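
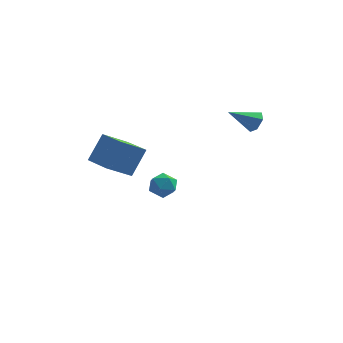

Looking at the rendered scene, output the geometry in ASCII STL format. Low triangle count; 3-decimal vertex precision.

solid 
facet normal 0.831 0.220 -0.511
outer loop
vertex 5.164 3.049 2.622
vertex 4.843 2.704 1.951
vertex 4.723 3.501 2.099
endloop
endfacet
facet normal -0.141 0.687 0.713
outer loop
vertex 5.164 3.049 2.622
vertex 4.723 3.501 2.099
vertex 3.157 2.256 2.989
endloop
endfacet
facet normal 0.830 0.220 -0.512
outer loop
vertex 4.723 3.501 2.099
vertex 4.843 2.704 1.951
vertex 4.401 3.156 1.429
endloop
endfacet
facet normal -0.648 0.758 -0.079
outer loop
vertex 4.723 3.501 2.099
vertex 4.401 3.156 1.429
vertex 3.157 2.256 2.989
endloop
endfacet
facet normal 0.830 0.222 -0.511
outer loop
vertex 4.401 3.156 1.429
vertex 4.843 2.704 1.951
vertex 4.522 2.359 1.28
endloop
endfacet
facet normal -0.781 -0.002 -0.624
outer loop
vertex 4.401 3.156 1.429
vertex 4.522 2.359 1.28
vertex 3.157 2.256 2.989
endloop
endfacet
facet normal 0.831 0.221 -0.511
outer loop
vertex 4.522 2.359 1.28
vertex 4.843 2.704 1.951
vertex 4.963 1.907 1.802
endloop
endfacet
facet normal -0.408 -0.832 -0.376
outer loop
vertex 4.522 2.359 1.28
vertex 4.963 1.907 1.802
vertex 3.157 2.256 2.989
endloop
endfacet
facet normal 0.830 0.221 -0.512
outer loop
vertex 4.963 1.907 1.802
vertex 4.843 2.704 1.951
vertex 5.285 2.252 2.473
endloop
endfacet
facet normal 0.099 -0.904 0.417
outer loop
vertex 4.963 1.907 1.802
vertex 5.285 2.252 2.473
vertex 3.157 2.256 2.989
endloop
endfacet
facet normal 0.830 0.222 -0.511
outer loop
vertex 5.285 2.252 2.473
vertex 4.843 2.704 1.951
vertex 5.164 3.049 2.622
endloop
endfacet
facet normal 0.233 -0.144 0.962
outer loop
vertex 5.285 2.252 2.473
vertex 5.164 3.049 2.622
vertex 3.157 2.256 2.989
endloop
endfacet
facet normal -0.360 0.904 0.229
outer loop
vertex -0.75 2.877 -3.895
vertex -1.64 2.448 -3.602
vertex -0.881 2.577 -2.918
endloop
endfacet
facet normal 0.347 0.882 0.318
outer loop
vertex -0.75 2.877 -3.895
vertex -0.881 2.577 -2.918
vertex 0.013 2.397 -3.396
endloop
endfacet
facet normal 0.642 0.702 -0.307
outer loop
vertex -0.75 2.877 -3.895
vertex 0.013 2.397 -3.396
vertex -0.193 2.157 -4.377
endloop
endfacet
facet normal 0.116 0.613 -0.782
outer loop
vertex -0.75 2.877 -3.895
vertex -0.193 2.157 -4.377
vertex -1.215 2.188 -4.504
endloop
endfacet
facet normal -0.504 0.738 -0.450
outer loop
vertex -0.75 2.877 -3.895
vertex -1.215 2.188 -4.504
vertex -1.64 2.448 -3.602
endloop
endfacet
facet normal 0.495 0.367 0.788
outer loop
vertex 0.013 2.397 -3.396
vertex -0.881 2.577 -2.918
vertex -0.405 1.672 -2.796
endloop
endfacet
facet normal -0.650 0.402 0.645
outer loop
vertex -0.881 2.577 -2.918
vertex -1.64 2.448 -3.602
vertex -1.427 1.703 -2.923
endloop
endfacet
facet normal -0.881 0.133 -0.454
outer loop
vertex -1.64 2.448 -3.602
vertex -1.215 2.188 -4.504
vertex -1.633 1.463 -3.904
endloop
endfacet
facet normal 0.121 -0.070 -0.990
outer loop
vertex -1.215 2.188 -4.504
vertex -0.193 2.157 -4.377
vertex -0.739 1.283 -4.382
endloop
endfacet
facet normal 0.972 0.075 -0.222
outer loop
vertex -0.193 2.157 -4.377
vertex 0.013 2.397 -3.396
vertex 0.02 1.412 -3.698
endloop
endfacet
facet normal -0.116 -0.613 0.782
outer loop
vertex -0.87 0.983 -3.405
vertex -0.405 1.672 -2.796
vertex -1.427 1.703 -2.923
endloop
endfacet
facet normal -0.642 -0.702 0.307
outer loop
vertex -0.87 0.983 -3.405
vertex -1.427 1.703 -2.923
vertex -1.633 1.463 -3.904
endloop
endfacet
facet normal -0.347 -0.882 -0.318
outer loop
vertex -0.87 0.983 -3.405
vertex -1.633 1.463 -3.904
vertex -0.739 1.283 -4.382
endloop
endfacet
facet normal 0.360 -0.904 -0.229
outer loop
vertex -0.87 0.983 -3.405
vertex -0.739 1.283 -4.382
vertex 0.02 1.412 -3.698
endloop
endfacet
facet normal 0.504 -0.738 0.450
outer loop
vertex -0.87 0.983 -3.405
vertex 0.02 1.412 -3.698
vertex -0.405 1.672 -2.796
endloop
endfacet
facet normal -0.121 0.070 0.990
outer loop
vertex -1.427 1.703 -2.923
vertex -0.405 1.672 -2.796
vertex -0.881 2.577 -2.918
endloop
endfacet
facet normal -0.972 -0.075 0.222
outer loop
vertex -1.633 1.463 -3.904
vertex -1.427 1.703 -2.923
vertex -1.64 2.448 -3.602
endloop
endfacet
facet normal -0.495 -0.367 -0.788
outer loop
vertex -0.739 1.283 -4.382
vertex -1.633 1.463 -3.904
vertex -1.215 2.188 -4.504
endloop
endfacet
facet normal 0.650 -0.402 -0.645
outer loop
vertex 0.02 1.412 -3.698
vertex -0.739 1.283 -4.382
vertex -0.193 2.157 -4.377
endloop
endfacet
facet normal 0.881 -0.133 0.454
outer loop
vertex -0.405 1.672 -2.796
vertex 0.02 1.412 -3.698
vertex 0.013 2.397 -3.396
endloop
endfacet
facet normal -0.644 0.749 -0.154
outer loop
vertex -4.89 -1.8 0.684
vertex -4.137 -0.803 2.384
vertex -3.509 -0.853 -0.482
endloop
endfacet
facet normal -0.357 -0.472 -0.806
outer loop
vertex -2.183 -2.397 -0.164
vertex -4.89 -1.8 0.684
vertex -3.509 -0.853 -0.482
endloop
endfacet
facet normal -0.644 0.750 -0.154
outer loop
vertex -3.509 -0.853 -0.482
vertex -4.137 -0.803 2.384
vertex -2.756 0.143 1.218
endloop
endfacet
facet normal 0.677 0.464 -0.572
outer loop
vertex -2.756 0.143 1.218
vertex -2.183 -2.397 -0.164
vertex -3.509 -0.853 -0.482
endloop
endfacet
facet normal -0.677 -0.464 0.572
outer loop
vertex -4.89 -1.8 0.684
vertex -2.811 -2.347 2.702
vertex -4.137 -0.803 2.384
endloop
endfacet
facet normal -0.357 -0.473 -0.806
outer loop
vertex -3.564 -3.343 1.002
vertex -4.89 -1.8 0.684
vertex -2.183 -2.397 -0.164
endloop
endfacet
facet normal -0.677 -0.464 0.572
outer loop
vertex -3.564 -3.343 1.002
vertex -2.811 -2.347 2.702
vertex -4.89 -1.8 0.684
endloop
endfacet
facet normal 0.357 0.472 0.806
outer loop
vertex -4.137 -0.803 2.384
vertex -2.811 -2.347 2.702
vertex -2.756 0.143 1.218
endloop
endfacet
facet normal 0.677 0.464 -0.572
outer loop
vertex -1.43 -1.4 1.536
vertex -2.183 -2.397 -0.164
vertex -2.756 0.143 1.218
endloop
endfacet
facet normal 0.357 0.472 0.806
outer loop
vertex -2.756 0.143 1.218
vertex -2.811 -2.347 2.702
vertex -1.43 -1.4 1.536
endloop
endfacet
facet normal 0.644 -0.749 0.154
outer loop
vertex -1.43 -1.4 1.536
vertex -3.564 -3.343 1.002
vertex -2.183 -2.397 -0.164
endloop
endfacet
facet normal 0.644 -0.749 0.154
outer loop
vertex -2.811 -2.347 2.702
vertex -3.564 -3.343 1.002
vertex -1.43 -1.4 1.536
endloop
endfacet

endsolid


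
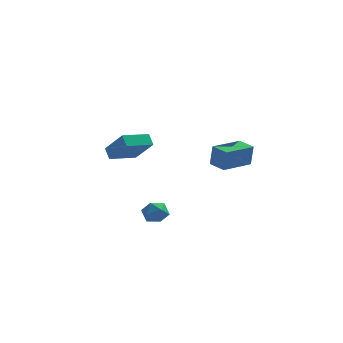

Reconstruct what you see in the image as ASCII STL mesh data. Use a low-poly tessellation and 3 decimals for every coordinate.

solid 
facet normal -0.039 0.462 0.886
outer loop
vertex -2.117 -0.787 -1.877
vertex -2.118 -1.477 -1.517
vertex -1.444 -1.121 -1.673
endloop
endfacet
facet normal 0.304 0.862 0.406
outer loop
vertex -2.117 -0.787 -1.877
vertex -1.444 -1.121 -1.673
vertex -1.511 -0.771 -2.365
endloop
endfacet
facet normal -0.139 0.980 -0.141
outer loop
vertex -2.117 -0.787 -1.877
vertex -1.511 -0.771 -2.365
vertex -2.227 -0.912 -2.637
endloop
endfacet
facet normal -0.757 0.654 0.002
outer loop
vertex -2.117 -0.787 -1.877
vertex -2.227 -0.912 -2.637
vertex -2.602 -1.348 -2.113
endloop
endfacet
facet normal -0.695 0.333 0.637
outer loop
vertex -2.117 -0.787 -1.877
vertex -2.602 -1.348 -2.113
vertex -2.118 -1.477 -1.517
endloop
endfacet
facet normal 0.860 0.485 0.162
outer loop
vertex -1.511 -0.771 -2.365
vertex -1.444 -1.121 -1.673
vertex -1.138 -1.452 -2.307
endloop
endfacet
facet normal 0.303 -0.162 0.939
outer loop
vertex -1.444 -1.121 -1.673
vertex -2.118 -1.477 -1.517
vertex -1.513 -1.888 -1.783
endloop
endfacet
facet normal -0.759 -0.370 0.536
outer loop
vertex -2.118 -1.477 -1.517
vertex -2.602 -1.348 -2.113
vertex -2.229 -2.029 -2.055
endloop
endfacet
facet normal -0.858 0.148 -0.491
outer loop
vertex -2.602 -1.348 -2.113
vertex -2.227 -0.912 -2.637
vertex -2.296 -1.679 -2.747
endloop
endfacet
facet normal 0.141 0.676 -0.723
outer loop
vertex -2.227 -0.912 -2.637
vertex -1.511 -0.771 -2.365
vertex -1.622 -1.323 -2.903
endloop
endfacet
facet normal 0.757 -0.654 -0.002
outer loop
vertex -1.623 -2.013 -2.543
vertex -1.138 -1.452 -2.307
vertex -1.513 -1.888 -1.783
endloop
endfacet
facet normal 0.139 -0.980 0.141
outer loop
vertex -1.623 -2.013 -2.543
vertex -1.513 -1.888 -1.783
vertex -2.229 -2.029 -2.055
endloop
endfacet
facet normal -0.304 -0.862 -0.406
outer loop
vertex -1.623 -2.013 -2.543
vertex -2.229 -2.029 -2.055
vertex -2.296 -1.679 -2.747
endloop
endfacet
facet normal 0.039 -0.462 -0.886
outer loop
vertex -1.623 -2.013 -2.543
vertex -2.296 -1.679 -2.747
vertex -1.622 -1.323 -2.903
endloop
endfacet
facet normal 0.695 -0.333 -0.637
outer loop
vertex -1.623 -2.013 -2.543
vertex -1.622 -1.323 -2.903
vertex -1.138 -1.452 -2.307
endloop
endfacet
facet normal 0.858 -0.148 0.491
outer loop
vertex -1.513 -1.888 -1.783
vertex -1.138 -1.452 -2.307
vertex -1.444 -1.121 -1.673
endloop
endfacet
facet normal -0.141 -0.676 0.723
outer loop
vertex -2.229 -2.029 -2.055
vertex -1.513 -1.888 -1.783
vertex -2.118 -1.477 -1.517
endloop
endfacet
facet normal -0.860 -0.485 -0.162
outer loop
vertex -2.296 -1.679 -2.747
vertex -2.229 -2.029 -2.055
vertex -2.602 -1.348 -2.113
endloop
endfacet
facet normal -0.303 0.162 -0.939
outer loop
vertex -1.622 -1.323 -2.903
vertex -2.296 -1.679 -2.747
vertex -2.227 -0.912 -2.637
endloop
endfacet
facet normal 0.759 0.370 -0.536
outer loop
vertex -1.138 -1.452 -2.307
vertex -1.622 -1.323 -2.903
vertex -1.511 -0.771 -2.365
endloop
endfacet
facet normal -0.711 0.697 0.089
outer loop
vertex 1.128 -2.929 3.214
vertex 2.394 -1.625 3.109
vertex 1.001 -2.903 2.001
endloop
endfacet
facet normal -0.696 -0.716 0.058
outer loop
vertex 1.726 -3.615 1.911
vertex 1.128 -2.929 3.214
vertex 1.001 -2.903 2.001
endloop
endfacet
facet normal -0.711 0.698 0.089
outer loop
vertex 1.001 -2.903 2.001
vertex 2.394 -1.625 3.109
vertex 2.267 -1.6 1.896
endloop
endfacet
facet normal -0.103 0.020 -0.994
outer loop
vertex 2.267 -1.6 1.896
vertex 1.726 -3.615 1.911
vertex 1.001 -2.903 2.001
endloop
endfacet
facet normal 0.103 -0.020 0.994
outer loop
vertex 1.128 -2.929 3.214
vertex 3.119 -2.337 3.019
vertex 2.394 -1.625 3.109
endloop
endfacet
facet normal -0.695 -0.716 0.058
outer loop
vertex 1.853 -3.64 3.124
vertex 1.128 -2.929 3.214
vertex 1.726 -3.615 1.911
endloop
endfacet
facet normal 0.103 -0.020 0.994
outer loop
vertex 1.853 -3.64 3.124
vertex 3.119 -2.337 3.019
vertex 1.128 -2.929 3.214
endloop
endfacet
facet normal 0.696 0.716 -0.058
outer loop
vertex 2.394 -1.625 3.109
vertex 3.119 -2.337 3.019
vertex 2.267 -1.6 1.896
endloop
endfacet
facet normal -0.103 0.020 -0.994
outer loop
vertex 2.992 -2.311 1.806
vertex 1.726 -3.615 1.911
vertex 2.267 -1.6 1.896
endloop
endfacet
facet normal 0.695 0.716 -0.057
outer loop
vertex 2.267 -1.6 1.896
vertex 3.119 -2.337 3.019
vertex 2.992 -2.311 1.806
endloop
endfacet
facet normal 0.711 -0.697 -0.089
outer loop
vertex 2.992 -2.311 1.806
vertex 1.853 -3.64 3.124
vertex 1.726 -3.615 1.911
endloop
endfacet
facet normal 0.711 -0.698 -0.089
outer loop
vertex 3.119 -2.337 3.019
vertex 1.853 -3.64 3.124
vertex 2.992 -2.311 1.806
endloop
endfacet
facet normal -0.768 -0.618 0.171
outer loop
vertex -4.062 3.071 1.359
vertex -5.112 3.992 -0.031
vertex -3.774 2.559 0.802
endloop
endfacet
facet normal 0.533 -0.468 0.705
outer loop
vertex -2.468 3.608 0.511
vertex -4.062 3.071 1.359
vertex -3.774 2.559 0.802
endloop
endfacet
facet normal -0.768 -0.617 0.171
outer loop
vertex -3.774 2.559 0.802
vertex -5.112 3.992 -0.031
vertex -4.824 3.479 -0.588
endloop
endfacet
facet normal 0.355 -0.633 -0.688
outer loop
vertex -4.824 3.479 -0.588
vertex -2.468 3.608 0.511
vertex -3.774 2.559 0.802
endloop
endfacet
facet normal -0.355 0.633 0.688
outer loop
vertex -4.062 3.071 1.359
vertex -3.806 5.041 -0.322
vertex -5.112 3.992 -0.031
endloop
endfacet
facet normal 0.533 -0.467 0.706
outer loop
vertex -2.756 4.121 1.068
vertex -4.062 3.071 1.359
vertex -2.468 3.608 0.511
endloop
endfacet
facet normal -0.356 0.633 0.688
outer loop
vertex -2.756 4.121 1.068
vertex -3.806 5.041 -0.322
vertex -4.062 3.071 1.359
endloop
endfacet
facet normal -0.533 0.467 -0.706
outer loop
vertex -5.112 3.992 -0.031
vertex -3.806 5.041 -0.322
vertex -4.824 3.479 -0.588
endloop
endfacet
facet normal 0.356 -0.633 -0.688
outer loop
vertex -3.518 4.529 -0.879
vertex -2.468 3.608 0.511
vertex -4.824 3.479 -0.588
endloop
endfacet
facet normal -0.533 0.467 -0.705
outer loop
vertex -4.824 3.479 -0.588
vertex -3.806 5.041 -0.322
vertex -3.518 4.529 -0.879
endloop
endfacet
facet normal 0.768 0.617 -0.171
outer loop
vertex -3.518 4.529 -0.879
vertex -2.756 4.121 1.068
vertex -2.468 3.608 0.511
endloop
endfacet
facet normal 0.768 0.618 -0.171
outer loop
vertex -3.806 5.041 -0.322
vertex -2.756 4.121 1.068
vertex -3.518 4.529 -0.879
endloop
endfacet

endsolid


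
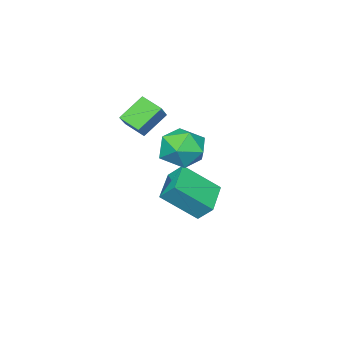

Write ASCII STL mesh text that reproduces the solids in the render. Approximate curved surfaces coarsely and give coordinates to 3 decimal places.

solid 
facet normal -0.723 0.222 0.655
outer loop
vertex -3.588 -0.801 1.776
vertex -2.577 -0.193 2.686
vertex -3.724 0.111 1.317
endloop
endfacet
facet normal -0.678 -0.409 -0.611
outer loop
vertex -2.683 -0.207 0.374
vertex -3.588 -0.801 1.776
vertex -3.724 0.111 1.317
endloop
endfacet
facet normal -0.723 0.221 0.655
outer loop
vertex -3.724 0.111 1.317
vertex -2.577 -0.193 2.686
vertex -2.713 0.72 2.227
endloop
endfacet
facet normal -0.133 0.886 -0.445
outer loop
vertex -2.713 0.72 2.227
vertex -2.683 -0.207 0.374
vertex -3.724 0.111 1.317
endloop
endfacet
facet normal 0.132 -0.886 0.445
outer loop
vertex -3.588 -0.801 1.776
vertex -1.536 -0.511 1.743
vertex -2.577 -0.193 2.686
endloop
endfacet
facet normal -0.678 -0.408 -0.611
outer loop
vertex -2.547 -1.12 0.833
vertex -3.588 -0.801 1.776
vertex -2.683 -0.207 0.374
endloop
endfacet
facet normal 0.132 -0.885 0.446
outer loop
vertex -2.547 -1.12 0.833
vertex -1.536 -0.511 1.743
vertex -3.588 -0.801 1.776
endloop
endfacet
facet normal 0.678 0.408 0.611
outer loop
vertex -2.577 -0.193 2.686
vertex -1.536 -0.511 1.743
vertex -2.713 0.72 2.227
endloop
endfacet
facet normal -0.132 0.886 -0.445
outer loop
vertex -1.672 0.401 1.284
vertex -2.683 -0.207 0.374
vertex -2.713 0.72 2.227
endloop
endfacet
facet normal 0.678 0.409 0.611
outer loop
vertex -2.713 0.72 2.227
vertex -1.536 -0.511 1.743
vertex -1.672 0.401 1.284
endloop
endfacet
facet normal 0.723 -0.222 -0.655
outer loop
vertex -1.672 0.401 1.284
vertex -2.547 -1.12 0.833
vertex -2.683 -0.207 0.374
endloop
endfacet
facet normal 0.723 -0.222 -0.655
outer loop
vertex -1.536 -0.511 1.743
vertex -2.547 -1.12 0.833
vertex -1.672 0.401 1.284
endloop
endfacet
facet normal -0.376 0.732 0.568
outer loop
vertex -0.75 4.575 1.727
vertex -1.586 3.94 1.992
vertex -0.687 3.933 2.596
endloop
endfacet
facet normal 0.337 0.769 0.544
outer loop
vertex -0.75 4.575 1.727
vertex -0.687 3.933 2.596
vertex 0.163 4.03 1.932
endloop
endfacet
facet normal 0.530 0.836 -0.140
outer loop
vertex -0.75 4.575 1.727
vertex 0.163 4.03 1.932
vertex -0.211 4.098 0.918
endloop
endfacet
facet normal -0.062 0.841 -0.537
outer loop
vertex -0.75 4.575 1.727
vertex -0.211 4.098 0.918
vertex -1.292 4.042 0.955
endloop
endfacet
facet normal -0.622 0.777 -0.100
outer loop
vertex -0.75 4.575 1.727
vertex -1.292 4.042 0.955
vertex -1.586 3.94 1.992
endloop
endfacet
facet normal 0.598 0.152 0.787
outer loop
vertex 0.163 4.03 1.932
vertex -0.687 3.933 2.596
vertex -0.108 3.058 2.325
endloop
endfacet
facet normal -0.555 0.091 0.827
outer loop
vertex -0.687 3.933 2.596
vertex -1.586 3.94 1.992
vertex -1.189 3.002 2.362
endloop
endfacet
facet normal -0.953 0.163 -0.254
outer loop
vertex -1.586 3.94 1.992
vertex -1.292 4.042 0.955
vertex -1.563 3.07 1.348
endloop
endfacet
facet normal -0.047 0.267 -0.963
outer loop
vertex -1.292 4.042 0.955
vertex -0.211 4.098 0.918
vertex -0.713 3.167 0.684
endloop
endfacet
facet normal 0.911 0.260 -0.319
outer loop
vertex -0.211 4.098 0.918
vertex 0.163 4.03 1.932
vertex 0.186 3.16 1.288
endloop
endfacet
facet normal 0.062 -0.841 0.537
outer loop
vertex -0.65 2.525 1.553
vertex -0.108 3.058 2.325
vertex -1.189 3.002 2.362
endloop
endfacet
facet normal -0.530 -0.836 0.140
outer loop
vertex -0.65 2.525 1.553
vertex -1.189 3.002 2.362
vertex -1.563 3.07 1.348
endloop
endfacet
facet normal -0.337 -0.769 -0.544
outer loop
vertex -0.65 2.525 1.553
vertex -1.563 3.07 1.348
vertex -0.713 3.167 0.684
endloop
endfacet
facet normal 0.376 -0.732 -0.568
outer loop
vertex -0.65 2.525 1.553
vertex -0.713 3.167 0.684
vertex 0.186 3.16 1.288
endloop
endfacet
facet normal 0.622 -0.777 0.100
outer loop
vertex -0.65 2.525 1.553
vertex 0.186 3.16 1.288
vertex -0.108 3.058 2.325
endloop
endfacet
facet normal 0.047 -0.267 0.963
outer loop
vertex -1.189 3.002 2.362
vertex -0.108 3.058 2.325
vertex -0.687 3.933 2.596
endloop
endfacet
facet normal -0.911 -0.260 0.319
outer loop
vertex -1.563 3.07 1.348
vertex -1.189 3.002 2.362
vertex -1.586 3.94 1.992
endloop
endfacet
facet normal -0.598 -0.152 -0.787
outer loop
vertex -0.713 3.167 0.684
vertex -1.563 3.07 1.348
vertex -1.292 4.042 0.955
endloop
endfacet
facet normal 0.555 -0.091 -0.827
outer loop
vertex 0.186 3.16 1.288
vertex -0.713 3.167 0.684
vertex -0.211 4.098 0.918
endloop
endfacet
facet normal 0.953 -0.163 0.254
outer loop
vertex -0.108 3.058 2.325
vertex 0.186 3.16 1.288
vertex 0.163 4.03 1.932
endloop
endfacet
facet normal -0.521 0.566 -0.639
outer loop
vertex -5.071 1.904 -2.854
vertex -3.655 2.675 -3.325
vertex -4.933 1.205 -3.585
endloop
endfacet
facet normal -0.843 -0.459 0.280
outer loop
vertex -3.865 0.045 -2.275
vertex -5.071 1.904 -2.854
vertex -4.933 1.205 -3.585
endloop
endfacet
facet normal -0.521 0.566 -0.639
outer loop
vertex -4.933 1.205 -3.585
vertex -3.655 2.675 -3.325
vertex -3.517 1.977 -4.056
endloop
endfacet
facet normal 0.135 -0.685 -0.716
outer loop
vertex -3.517 1.977 -4.056
vertex -3.865 0.045 -2.275
vertex -4.933 1.205 -3.585
endloop
endfacet
facet normal -0.135 0.685 0.716
outer loop
vertex -5.071 1.904 -2.854
vertex -2.587 1.515 -2.015
vertex -3.655 2.675 -3.325
endloop
endfacet
facet normal -0.843 -0.460 0.280
outer loop
vertex -4.003 0.743 -1.544
vertex -5.071 1.904 -2.854
vertex -3.865 0.045 -2.275
endloop
endfacet
facet normal -0.135 0.684 0.717
outer loop
vertex -4.003 0.743 -1.544
vertex -2.587 1.515 -2.015
vertex -5.071 1.904 -2.854
endloop
endfacet
facet normal 0.843 0.460 -0.280
outer loop
vertex -3.655 2.675 -3.325
vertex -2.587 1.515 -2.015
vertex -3.517 1.977 -4.056
endloop
endfacet
facet normal 0.134 -0.685 -0.716
outer loop
vertex -2.449 0.816 -2.746
vertex -3.865 0.045 -2.275
vertex -3.517 1.977 -4.056
endloop
endfacet
facet normal 0.843 0.459 -0.280
outer loop
vertex -3.517 1.977 -4.056
vertex -2.587 1.515 -2.015
vertex -2.449 0.816 -2.746
endloop
endfacet
facet normal 0.521 -0.566 0.639
outer loop
vertex -2.449 0.816 -2.746
vertex -4.003 0.743 -1.544
vertex -3.865 0.045 -2.275
endloop
endfacet
facet normal 0.521 -0.566 0.639
outer loop
vertex -2.587 1.515 -2.015
vertex -4.003 0.743 -1.544
vertex -2.449 0.816 -2.746
endloop
endfacet

endsolid


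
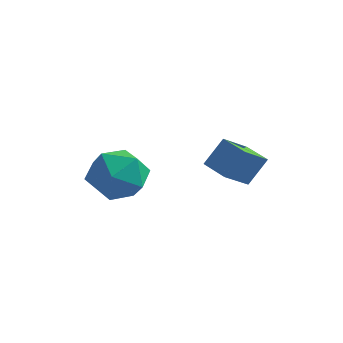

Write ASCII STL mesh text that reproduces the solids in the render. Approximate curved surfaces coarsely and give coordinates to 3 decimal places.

solid 
facet normal 0.076 0.991 0.111
outer loop
vertex -3.322 0.979 0.18
vertex -3.148 0.833 1.368
vertex -2.202 0.845 0.615
endloop
endfacet
facet normal 0.302 0.789 -0.535
outer loop
vertex -3.322 0.979 0.18
vertex -2.202 0.845 0.615
vertex -2.527 0.279 -0.403
endloop
endfacet
facet normal -0.235 0.450 -0.861
outer loop
vertex -3.322 0.979 0.18
vertex -2.527 0.279 -0.403
vertex -3.674 -0.083 -0.279
endloop
endfacet
facet normal -0.793 0.443 -0.417
outer loop
vertex -3.322 0.979 0.18
vertex -3.674 -0.083 -0.279
vertex -4.058 0.26 0.815
endloop
endfacet
facet normal -0.601 0.778 0.184
outer loop
vertex -3.322 0.979 0.18
vertex -4.058 0.26 0.815
vertex -3.148 0.833 1.368
endloop
endfacet
facet normal 0.835 0.322 -0.446
outer loop
vertex -2.527 0.279 -0.403
vertex -2.202 0.845 0.615
vertex -1.862 -0.3 0.425
endloop
endfacet
facet normal 0.469 0.649 0.599
outer loop
vertex -2.202 0.845 0.615
vertex -3.148 0.833 1.368
vertex -2.246 0.043 1.519
endloop
endfacet
facet normal -0.627 0.305 0.717
outer loop
vertex -3.148 0.833 1.368
vertex -4.058 0.26 0.815
vertex -3.393 -0.319 1.643
endloop
endfacet
facet normal -0.938 -0.236 -0.255
outer loop
vertex -4.058 0.26 0.815
vertex -3.674 -0.083 -0.279
vertex -3.718 -0.885 0.625
endloop
endfacet
facet normal -0.034 -0.225 -0.974
outer loop
vertex -3.674 -0.083 -0.279
vertex -2.527 0.279 -0.403
vertex -2.772 -0.873 -0.128
endloop
endfacet
facet normal 0.793 -0.443 0.417
outer loop
vertex -2.598 -1.019 1.06
vertex -1.862 -0.3 0.425
vertex -2.246 0.043 1.519
endloop
endfacet
facet normal 0.235 -0.450 0.861
outer loop
vertex -2.598 -1.019 1.06
vertex -2.246 0.043 1.519
vertex -3.393 -0.319 1.643
endloop
endfacet
facet normal -0.302 -0.789 0.535
outer loop
vertex -2.598 -1.019 1.06
vertex -3.393 -0.319 1.643
vertex -3.718 -0.885 0.625
endloop
endfacet
facet normal -0.076 -0.991 -0.111
outer loop
vertex -2.598 -1.019 1.06
vertex -3.718 -0.885 0.625
vertex -2.772 -0.873 -0.128
endloop
endfacet
facet normal 0.601 -0.778 -0.184
outer loop
vertex -2.598 -1.019 1.06
vertex -2.772 -0.873 -0.128
vertex -1.862 -0.3 0.425
endloop
endfacet
facet normal 0.938 0.236 0.255
outer loop
vertex -2.246 0.043 1.519
vertex -1.862 -0.3 0.425
vertex -2.202 0.845 0.615
endloop
endfacet
facet normal 0.034 0.225 0.974
outer loop
vertex -3.393 -0.319 1.643
vertex -2.246 0.043 1.519
vertex -3.148 0.833 1.368
endloop
endfacet
facet normal -0.835 -0.322 0.446
outer loop
vertex -3.718 -0.885 0.625
vertex -3.393 -0.319 1.643
vertex -4.058 0.26 0.815
endloop
endfacet
facet normal -0.469 -0.649 -0.599
outer loop
vertex -2.772 -0.873 -0.128
vertex -3.718 -0.885 0.625
vertex -3.674 -0.083 -0.279
endloop
endfacet
facet normal 0.627 -0.305 -0.717
outer loop
vertex -1.862 -0.3 0.425
vertex -2.772 -0.873 -0.128
vertex -2.527 0.279 -0.403
endloop
endfacet
facet normal -0.893 0.430 0.129
outer loop
vertex -0.86 3.587 1.232
vertex -0.465 4.633 0.476
vertex -1.3 2.99 0.176
endloop
endfacet
facet normal -0.292 -0.775 0.560
outer loop
vertex -0.255 2.487 0.024
vertex -0.86 3.587 1.232
vertex -1.3 2.99 0.176
endloop
endfacet
facet normal -0.893 0.430 0.130
outer loop
vertex -1.3 2.99 0.176
vertex -0.465 4.633 0.476
vertex -0.906 4.037 -0.58
endloop
endfacet
facet normal -0.342 -0.462 -0.818
outer loop
vertex -0.906 4.037 -0.58
vertex -0.255 2.487 0.024
vertex -1.3 2.99 0.176
endloop
endfacet
facet normal 0.342 0.462 0.818
outer loop
vertex -0.86 3.587 1.232
vertex 0.58 4.13 0.324
vertex -0.465 4.633 0.476
endloop
endfacet
facet normal -0.292 -0.775 0.560
outer loop
vertex 0.186 3.083 1.08
vertex -0.86 3.587 1.232
vertex -0.255 2.487 0.024
endloop
endfacet
facet normal 0.342 0.462 0.818
outer loop
vertex 0.186 3.083 1.08
vertex 0.58 4.13 0.324
vertex -0.86 3.587 1.232
endloop
endfacet
facet normal 0.292 0.776 -0.560
outer loop
vertex -0.465 4.633 0.476
vertex 0.58 4.13 0.324
vertex -0.906 4.037 -0.58
endloop
endfacet
facet normal -0.342 -0.462 -0.818
outer loop
vertex 0.14 3.533 -0.732
vertex -0.255 2.487 0.024
vertex -0.906 4.037 -0.58
endloop
endfacet
facet normal 0.292 0.775 -0.560
outer loop
vertex -0.906 4.037 -0.58
vertex 0.58 4.13 0.324
vertex 0.14 3.533 -0.732
endloop
endfacet
facet normal 0.893 -0.431 -0.130
outer loop
vertex 0.14 3.533 -0.732
vertex 0.186 3.083 1.08
vertex -0.255 2.487 0.024
endloop
endfacet
facet normal 0.894 -0.430 -0.129
outer loop
vertex 0.58 4.13 0.324
vertex 0.186 3.083 1.08
vertex 0.14 3.533 -0.732
endloop
endfacet

endsolid


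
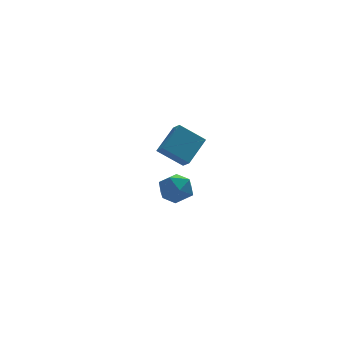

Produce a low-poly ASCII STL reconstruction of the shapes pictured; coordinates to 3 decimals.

solid 
facet normal -0.735 0.321 0.597
outer loop
vertex -1.622 -3.53 3.968
vertex -0.298 -2.431 5.007
vertex -1.76 -2.865 3.44
endloop
endfacet
facet normal -0.659 -0.547 -0.517
outer loop
vertex -0.422 -3.449 2.353
vertex -1.622 -3.53 3.968
vertex -1.76 -2.865 3.44
endloop
endfacet
facet normal -0.735 0.321 0.597
outer loop
vertex -1.76 -2.865 3.44
vertex -0.298 -2.431 5.007
vertex -0.436 -1.766 4.479
endloop
endfacet
facet normal -0.161 0.773 -0.613
outer loop
vertex -0.436 -1.766 4.479
vertex -0.422 -3.449 2.353
vertex -1.76 -2.865 3.44
endloop
endfacet
facet normal 0.161 -0.773 0.613
outer loop
vertex -1.622 -3.53 3.968
vertex 1.04 -3.015 3.92
vertex -0.298 -2.431 5.007
endloop
endfacet
facet normal -0.659 -0.547 -0.517
outer loop
vertex -0.284 -4.114 2.881
vertex -1.622 -3.53 3.968
vertex -0.422 -3.449 2.353
endloop
endfacet
facet normal 0.161 -0.773 0.613
outer loop
vertex -0.284 -4.114 2.881
vertex 1.04 -3.015 3.92
vertex -1.622 -3.53 3.968
endloop
endfacet
facet normal 0.659 0.547 0.517
outer loop
vertex -0.298 -2.431 5.007
vertex 1.04 -3.015 3.92
vertex -0.436 -1.766 4.479
endloop
endfacet
facet normal -0.161 0.773 -0.613
outer loop
vertex 0.902 -2.35 3.392
vertex -0.422 -3.449 2.353
vertex -0.436 -1.766 4.479
endloop
endfacet
facet normal 0.659 0.547 0.517
outer loop
vertex -0.436 -1.766 4.479
vertex 1.04 -3.015 3.92
vertex 0.902 -2.35 3.392
endloop
endfacet
facet normal 0.735 -0.321 -0.597
outer loop
vertex 0.902 -2.35 3.392
vertex -0.284 -4.114 2.881
vertex -0.422 -3.449 2.353
endloop
endfacet
facet normal 0.735 -0.321 -0.597
outer loop
vertex 1.04 -3.015 3.92
vertex -0.284 -4.114 2.881
vertex 0.902 -2.35 3.392
endloop
endfacet
facet normal -0.843 0.105 0.527
outer loop
vertex 0.506 3.923 -3.19
vertex 0.248 2.755 -3.37
vertex 0.894 3.089 -2.404
endloop
endfacet
facet normal -0.340 0.556 0.758
outer loop
vertex 0.506 3.923 -3.19
vertex 0.894 3.089 -2.404
vertex 1.626 3.992 -2.738
endloop
endfacet
facet normal -0.144 0.967 0.210
outer loop
vertex 0.506 3.923 -3.19
vertex 1.626 3.992 -2.738
vertex 1.432 4.217 -3.91
endloop
endfacet
facet normal -0.526 0.770 -0.362
outer loop
vertex 0.506 3.923 -3.19
vertex 1.432 4.217 -3.91
vertex 0.581 3.452 -4.301
endloop
endfacet
facet normal -0.957 0.237 -0.165
outer loop
vertex 0.506 3.923 -3.19
vertex 0.581 3.452 -4.301
vertex 0.248 2.755 -3.37
endloop
endfacet
facet normal 0.226 0.172 0.959
outer loop
vertex 1.626 3.992 -2.738
vertex 0.894 3.089 -2.404
vertex 2.059 2.868 -2.639
endloop
endfacet
facet normal -0.587 -0.559 0.586
outer loop
vertex 0.894 3.089 -2.404
vertex 0.248 2.755 -3.37
vertex 1.208 2.103 -3.03
endloop
endfacet
facet normal -0.772 -0.344 -0.534
outer loop
vertex 0.248 2.755 -3.37
vertex 0.581 3.452 -4.301
vertex 1.014 2.328 -4.202
endloop
endfacet
facet normal -0.074 0.518 -0.852
outer loop
vertex 0.581 3.452 -4.301
vertex 1.432 4.217 -3.91
vertex 1.746 3.231 -4.536
endloop
endfacet
facet normal 0.543 0.837 0.071
outer loop
vertex 1.432 4.217 -3.91
vertex 1.626 3.992 -2.738
vertex 2.392 3.565 -3.57
endloop
endfacet
facet normal 0.526 -0.770 0.362
outer loop
vertex 2.134 2.397 -3.75
vertex 2.059 2.868 -2.639
vertex 1.208 2.103 -3.03
endloop
endfacet
facet normal 0.144 -0.967 -0.210
outer loop
vertex 2.134 2.397 -3.75
vertex 1.208 2.103 -3.03
vertex 1.014 2.328 -4.202
endloop
endfacet
facet normal 0.340 -0.556 -0.758
outer loop
vertex 2.134 2.397 -3.75
vertex 1.014 2.328 -4.202
vertex 1.746 3.231 -4.536
endloop
endfacet
facet normal 0.843 -0.105 -0.527
outer loop
vertex 2.134 2.397 -3.75
vertex 1.746 3.231 -4.536
vertex 2.392 3.565 -3.57
endloop
endfacet
facet normal 0.957 -0.237 0.165
outer loop
vertex 2.134 2.397 -3.75
vertex 2.392 3.565 -3.57
vertex 2.059 2.868 -2.639
endloop
endfacet
facet normal 0.074 -0.518 0.852
outer loop
vertex 1.208 2.103 -3.03
vertex 2.059 2.868 -2.639
vertex 0.894 3.089 -2.404
endloop
endfacet
facet normal -0.543 -0.837 -0.071
outer loop
vertex 1.014 2.328 -4.202
vertex 1.208 2.103 -3.03
vertex 0.248 2.755 -3.37
endloop
endfacet
facet normal -0.226 -0.172 -0.959
outer loop
vertex 1.746 3.231 -4.536
vertex 1.014 2.328 -4.202
vertex 0.581 3.452 -4.301
endloop
endfacet
facet normal 0.587 0.559 -0.586
outer loop
vertex 2.392 3.565 -3.57
vertex 1.746 3.231 -4.536
vertex 1.432 4.217 -3.91
endloop
endfacet
facet normal 0.772 0.344 0.534
outer loop
vertex 2.059 2.868 -2.639
vertex 2.392 3.565 -3.57
vertex 1.626 3.992 -2.738
endloop
endfacet

endsolid


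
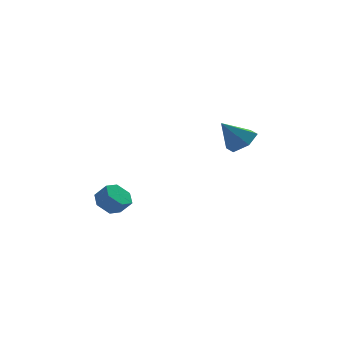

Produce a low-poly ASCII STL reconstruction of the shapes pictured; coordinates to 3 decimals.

solid 
facet normal 0.633 0.009 -0.774
outer loop
vertex 4.718 -1.913 2.383
vertex 4.048 -2.551 1.828
vertex 3.95 -1.478 1.761
endloop
endfacet
facet normal -0.006 0.816 0.578
outer loop
vertex 4.718 -1.913 2.383
vertex 3.95 -1.478 1.761
vertex 2.852 -2.569 3.292
endloop
endfacet
facet normal 0.632 0.009 -0.775
outer loop
vertex 3.95 -1.478 1.761
vertex 4.048 -2.551 1.828
vertex 3.279 -2.117 1.206
endloop
endfacet
facet normal -0.695 0.719 0.013
outer loop
vertex 3.95 -1.478 1.761
vertex 3.279 -2.117 1.206
vertex 2.852 -2.569 3.292
endloop
endfacet
facet normal 0.632 0.009 -0.775
outer loop
vertex 3.279 -2.117 1.206
vertex 4.048 -2.551 1.828
vertex 3.377 -3.19 1.273
endloop
endfacet
facet normal -0.970 -0.102 -0.221
outer loop
vertex 3.279 -2.117 1.206
vertex 3.377 -3.19 1.273
vertex 2.852 -2.569 3.292
endloop
endfacet
facet normal 0.632 0.009 -0.775
outer loop
vertex 3.377 -3.19 1.273
vertex 4.048 -2.551 1.828
vertex 4.145 -3.625 1.895
endloop
endfacet
facet normal -0.555 -0.824 0.109
outer loop
vertex 3.377 -3.19 1.273
vertex 4.145 -3.625 1.895
vertex 2.852 -2.569 3.292
endloop
endfacet
facet normal 0.632 0.009 -0.775
outer loop
vertex 4.145 -3.625 1.895
vertex 4.048 -2.551 1.828
vertex 4.816 -2.986 2.45
endloop
endfacet
facet normal 0.135 -0.727 0.674
outer loop
vertex 4.145 -3.625 1.895
vertex 4.816 -2.986 2.45
vertex 2.852 -2.569 3.292
endloop
endfacet
facet normal 0.633 0.009 -0.774
outer loop
vertex 4.816 -2.986 2.45
vertex 4.048 -2.551 1.828
vertex 4.718 -1.913 2.383
endloop
endfacet
facet normal 0.409 0.094 0.908
outer loop
vertex 4.816 -2.986 2.45
vertex 4.718 -1.913 2.383
vertex 2.852 -2.569 3.292
endloop
endfacet
facet normal -0.532 0.397 -0.748
outer loop
vertex -2.984 -3.256 -2.653
vertex -3.645 -2.988 -2.04
vertex -2.93 -2.412 -2.243
endloop
endfacet
facet normal 0.845 0.189 -0.500
outer loop
vertex -2.984 -3.256 -2.653
vertex -2.93 -2.412 -2.243
vertex -2.415 -3.681 -1.853
endloop
endfacet
facet normal 0.845 0.189 -0.501
outer loop
vertex -2.415 -3.681 -1.853
vertex -2.93 -2.412 -2.243
vertex -2.361 -2.836 -1.443
endloop
endfacet
facet normal 0.533 -0.397 0.748
outer loop
vertex -2.415 -3.681 -1.853
vertex -2.361 -2.836 -1.443
vertex -3.075 -3.412 -1.24
endloop
endfacet
facet normal -0.532 0.397 -0.748
outer loop
vertex -2.93 -2.412 -2.243
vertex -3.645 -2.988 -2.04
vertex -3.591 -2.143 -1.63
endloop
endfacet
facet normal 0.472 0.872 0.126
outer loop
vertex -2.93 -2.412 -2.243
vertex -3.591 -2.143 -1.63
vertex -2.361 -2.836 -1.443
endloop
endfacet
facet normal 0.472 0.872 0.127
outer loop
vertex -2.361 -2.836 -1.443
vertex -3.591 -2.143 -1.63
vertex -3.021 -2.568 -0.83
endloop
endfacet
facet normal 0.533 -0.397 0.747
outer loop
vertex -2.361 -2.836 -1.443
vertex -3.021 -2.568 -0.83
vertex -3.075 -3.412 -1.24
endloop
endfacet
facet normal -0.533 0.397 -0.748
outer loop
vertex -3.591 -2.143 -1.63
vertex -3.645 -2.988 -2.04
vertex -4.305 -2.719 -1.427
endloop
endfacet
facet normal -0.372 0.683 0.628
outer loop
vertex -3.591 -2.143 -1.63
vertex -4.305 -2.719 -1.427
vertex -3.021 -2.568 -0.83
endloop
endfacet
facet normal -0.372 0.683 0.628
outer loop
vertex -3.021 -2.568 -0.83
vertex -4.305 -2.719 -1.427
vertex -3.736 -3.144 -0.627
endloop
endfacet
facet normal 0.532 -0.397 0.748
outer loop
vertex -3.021 -2.568 -0.83
vertex -3.736 -3.144 -0.627
vertex -3.075 -3.412 -1.24
endloop
endfacet
facet normal -0.533 0.397 -0.748
outer loop
vertex -4.305 -2.719 -1.427
vertex -3.645 -2.988 -2.04
vertex -4.359 -3.564 -1.837
endloop
endfacet
facet normal -0.845 -0.189 0.501
outer loop
vertex -4.305 -2.719 -1.427
vertex -4.359 -3.564 -1.837
vertex -3.736 -3.144 -0.627
endloop
endfacet
facet normal -0.845 -0.189 0.501
outer loop
vertex -3.736 -3.144 -0.627
vertex -4.359 -3.564 -1.837
vertex -3.79 -3.988 -1.037
endloop
endfacet
facet normal 0.532 -0.397 0.748
outer loop
vertex -3.736 -3.144 -0.627
vertex -3.79 -3.988 -1.037
vertex -3.075 -3.412 -1.24
endloop
endfacet
facet normal -0.533 0.397 -0.747
outer loop
vertex -4.359 -3.564 -1.837
vertex -3.645 -2.988 -2.04
vertex -3.699 -3.832 -2.45
endloop
endfacet
facet normal -0.472 -0.872 -0.127
outer loop
vertex -4.359 -3.564 -1.837
vertex -3.699 -3.832 -2.45
vertex -3.79 -3.988 -1.037
endloop
endfacet
facet normal -0.472 -0.872 -0.127
outer loop
vertex -3.79 -3.988 -1.037
vertex -3.699 -3.832 -2.45
vertex -3.129 -4.257 -1.65
endloop
endfacet
facet normal 0.532 -0.397 0.748
outer loop
vertex -3.79 -3.988 -1.037
vertex -3.129 -4.257 -1.65
vertex -3.075 -3.412 -1.24
endloop
endfacet
facet normal -0.532 0.397 -0.748
outer loop
vertex -3.699 -3.832 -2.45
vertex -3.645 -2.988 -2.04
vertex -2.984 -3.256 -2.653
endloop
endfacet
facet normal 0.372 -0.683 -0.628
outer loop
vertex -3.699 -3.832 -2.45
vertex -2.984 -3.256 -2.653
vertex -3.129 -4.257 -1.65
endloop
endfacet
facet normal 0.373 -0.683 -0.628
outer loop
vertex -3.129 -4.257 -1.65
vertex -2.984 -3.256 -2.653
vertex -2.415 -3.681 -1.853
endloop
endfacet
facet normal 0.533 -0.397 0.748
outer loop
vertex -3.129 -4.257 -1.65
vertex -2.415 -3.681 -1.853
vertex -3.075 -3.412 -1.24
endloop
endfacet

endsolid


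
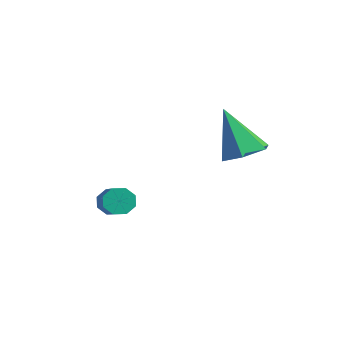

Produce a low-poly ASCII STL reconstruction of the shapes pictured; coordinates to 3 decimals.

solid 
facet normal -0.820 0.359 -0.445
outer loop
vertex -1.241 0.184 -1.179
vertex -1.564 0.09 -0.659
vertex -1.233 0.56 -0.89
endloop
endfacet
facet normal 0.572 0.492 -0.656
outer loop
vertex -1.241 0.184 -1.179
vertex -1.233 0.56 -0.89
vertex 0.448 -0.557 -0.261
endloop
endfacet
facet normal 0.572 0.492 -0.656
outer loop
vertex 0.448 -0.557 -0.261
vertex -1.233 0.56 -0.89
vertex 0.456 -0.181 0.028
endloop
endfacet
facet normal 0.819 -0.360 0.446
outer loop
vertex 0.448 -0.557 -0.261
vertex 0.456 -0.181 0.028
vertex 0.124 -0.65 0.259
endloop
endfacet
facet normal -0.820 0.359 -0.445
outer loop
vertex -1.233 0.56 -0.89
vertex -1.564 0.09 -0.659
vertex -1.419 0.661 -0.466
endloop
endfacet
facet normal 0.417 0.908 -0.034
outer loop
vertex -1.233 0.56 -0.89
vertex -1.419 0.661 -0.466
vertex 0.456 -0.181 0.028
endloop
endfacet
facet normal 0.417 0.908 -0.035
outer loop
vertex 0.456 -0.181 0.028
vertex -1.419 0.661 -0.466
vertex 0.27 -0.079 0.452
endloop
endfacet
facet normal 0.819 -0.360 0.446
outer loop
vertex 0.456 -0.181 0.028
vertex 0.27 -0.079 0.452
vertex 0.124 -0.65 0.259
endloop
endfacet
facet normal -0.820 0.359 -0.446
outer loop
vertex -1.419 0.661 -0.466
vertex -1.564 0.09 -0.659
vertex -1.691 0.428 -0.154
endloop
endfacet
facet normal 0.017 0.794 0.608
outer loop
vertex -1.419 0.661 -0.466
vertex -1.691 0.428 -0.154
vertex 0.27 -0.079 0.452
endloop
endfacet
facet normal 0.016 0.792 0.610
outer loop
vertex 0.27 -0.079 0.452
vertex -1.691 0.428 -0.154
vertex -0.002 -0.313 0.763
endloop
endfacet
facet normal 0.820 -0.360 0.446
outer loop
vertex 0.27 -0.079 0.452
vertex -0.002 -0.313 0.763
vertex 0.124 -0.65 0.259
endloop
endfacet
facet normal -0.820 0.359 -0.446
outer loop
vertex -1.691 0.428 -0.154
vertex -1.564 0.09 -0.659
vertex -1.888 -0.003 -0.139
endloop
endfacet
facet normal -0.393 0.211 0.895
outer loop
vertex -1.691 0.428 -0.154
vertex -1.888 -0.003 -0.139
vertex -0.002 -0.313 0.763
endloop
endfacet
facet normal -0.393 0.213 0.895
outer loop
vertex -0.002 -0.313 0.763
vertex -1.888 -0.003 -0.139
vertex -0.199 -0.744 0.779
endloop
endfacet
facet normal 0.821 -0.359 0.445
outer loop
vertex -0.002 -0.313 0.763
vertex -0.199 -0.744 0.779
vertex 0.124 -0.65 0.259
endloop
endfacet
facet normal -0.819 0.360 -0.446
outer loop
vertex -1.888 -0.003 -0.139
vertex -1.564 0.09 -0.659
vertex -1.896 -0.379 -0.428
endloop
endfacet
facet normal -0.572 -0.492 0.656
outer loop
vertex -1.888 -0.003 -0.139
vertex -1.896 -0.379 -0.428
vertex -0.199 -0.744 0.779
endloop
endfacet
facet normal -0.572 -0.492 0.656
outer loop
vertex -0.199 -0.744 0.779
vertex -1.896 -0.379 -0.428
vertex -0.207 -1.12 0.49
endloop
endfacet
facet normal 0.820 -0.359 0.445
outer loop
vertex -0.199 -0.744 0.779
vertex -0.207 -1.12 0.49
vertex 0.124 -0.65 0.259
endloop
endfacet
facet normal -0.819 0.360 -0.446
outer loop
vertex -1.896 -0.379 -0.428
vertex -1.564 0.09 -0.659
vertex -1.71 -0.481 -0.852
endloop
endfacet
facet normal -0.418 -0.908 0.035
outer loop
vertex -1.896 -0.379 -0.428
vertex -1.71 -0.481 -0.852
vertex -0.207 -1.12 0.49
endloop
endfacet
facet normal -0.416 -0.909 0.034
outer loop
vertex -0.207 -1.12 0.49
vertex -1.71 -0.481 -0.852
vertex -0.021 -1.221 0.066
endloop
endfacet
facet normal 0.820 -0.359 0.445
outer loop
vertex -0.207 -1.12 0.49
vertex -0.021 -1.221 0.066
vertex 0.124 -0.65 0.259
endloop
endfacet
facet normal -0.820 0.360 -0.446
outer loop
vertex -1.71 -0.481 -0.852
vertex -1.564 0.09 -0.659
vertex -1.438 -0.247 -1.163
endloop
endfacet
facet normal -0.016 -0.792 -0.610
outer loop
vertex -1.71 -0.481 -0.852
vertex -1.438 -0.247 -1.163
vertex -0.021 -1.221 0.066
endloop
endfacet
facet normal -0.018 -0.794 -0.608
outer loop
vertex -0.021 -1.221 0.066
vertex -1.438 -0.247 -1.163
vertex 0.251 -0.988 -0.246
endloop
endfacet
facet normal 0.820 -0.359 0.446
outer loop
vertex -0.021 -1.221 0.066
vertex 0.251 -0.988 -0.246
vertex 0.124 -0.65 0.259
endloop
endfacet
facet normal -0.821 0.359 -0.445
outer loop
vertex -1.438 -0.247 -1.163
vertex -1.564 0.09 -0.659
vertex -1.241 0.184 -1.179
endloop
endfacet
facet normal 0.393 -0.213 -0.895
outer loop
vertex -1.438 -0.247 -1.163
vertex -1.241 0.184 -1.179
vertex 0.251 -0.988 -0.246
endloop
endfacet
facet normal 0.394 -0.211 -0.895
outer loop
vertex 0.251 -0.988 -0.246
vertex -1.241 0.184 -1.179
vertex 0.448 -0.557 -0.261
endloop
endfacet
facet normal 0.820 -0.359 0.446
outer loop
vertex 0.251 -0.988 -0.246
vertex 0.448 -0.557 -0.261
vertex 0.124 -0.65 0.259
endloop
endfacet
facet normal 0.408 0.161 -0.899
outer loop
vertex 3.474 2.194 2.971
vertex 2.789 2.789 2.767
vertex 3.566 3.097 3.175
endloop
endfacet
facet normal 0.701 -0.224 0.677
outer loop
vertex 3.474 2.194 2.971
vertex 3.566 3.097 3.175
vertex 1.931 2.451 4.653
endloop
endfacet
facet normal 0.408 0.160 -0.899
outer loop
vertex 3.566 3.097 3.175
vertex 2.789 2.789 2.767
vertex 2.881 3.692 2.97
endloop
endfacet
facet normal 0.357 0.644 0.676
outer loop
vertex 3.566 3.097 3.175
vertex 2.881 3.692 2.97
vertex 1.931 2.451 4.653
endloop
endfacet
facet normal 0.408 0.160 -0.899
outer loop
vertex 2.881 3.692 2.97
vertex 2.789 2.789 2.767
vertex 2.104 3.384 2.562
endloop
endfacet
facet normal -0.490 0.810 0.321
outer loop
vertex 2.881 3.692 2.97
vertex 2.104 3.384 2.562
vertex 1.931 2.451 4.653
endloop
endfacet
facet normal 0.409 0.161 -0.898
outer loop
vertex 2.104 3.384 2.562
vertex 2.789 2.789 2.767
vertex 2.012 2.481 2.358
endloop
endfacet
facet normal -0.993 0.109 -0.034
outer loop
vertex 2.104 3.384 2.562
vertex 2.012 2.481 2.358
vertex 1.931 2.451 4.653
endloop
endfacet
facet normal 0.409 0.161 -0.898
outer loop
vertex 2.012 2.481 2.358
vertex 2.789 2.789 2.767
vertex 2.697 1.886 2.563
endloop
endfacet
facet normal -0.650 -0.759 -0.033
outer loop
vertex 2.012 2.481 2.358
vertex 2.697 1.886 2.563
vertex 1.931 2.451 4.653
endloop
endfacet
facet normal 0.408 0.161 -0.899
outer loop
vertex 2.697 1.886 2.563
vertex 2.789 2.789 2.767
vertex 3.474 2.194 2.971
endloop
endfacet
facet normal 0.198 -0.926 0.323
outer loop
vertex 2.697 1.886 2.563
vertex 3.474 2.194 2.971
vertex 1.931 2.451 4.653
endloop
endfacet

endsolid


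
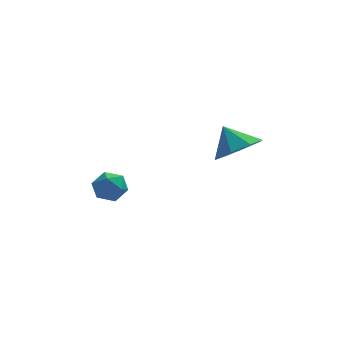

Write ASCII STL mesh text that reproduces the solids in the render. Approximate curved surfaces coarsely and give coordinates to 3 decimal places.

solid 
facet normal -0.740 0.568 0.360
outer loop
vertex -1.523 0.873 -3.804
vertex -1.812 0.244 -3.405
vertex -1.275 0.724 -3.059
endloop
endfacet
facet normal -0.153 0.958 0.242
outer loop
vertex -1.523 0.873 -3.804
vertex -1.275 0.724 -3.059
vertex -0.75 0.949 -3.617
endloop
endfacet
facet normal 0.020 0.894 -0.447
outer loop
vertex -1.523 0.873 -3.804
vertex -0.75 0.949 -3.617
vertex -0.962 0.608 -4.308
endloop
endfacet
facet normal -0.460 0.465 -0.756
outer loop
vertex -1.523 0.873 -3.804
vertex -0.962 0.608 -4.308
vertex -1.619 0.172 -4.177
endloop
endfacet
facet normal -0.930 0.264 -0.257
outer loop
vertex -1.523 0.873 -3.804
vertex -1.619 0.172 -4.177
vertex -1.812 0.244 -3.405
endloop
endfacet
facet normal 0.378 0.679 0.629
outer loop
vertex -0.75 0.949 -3.617
vertex -1.275 0.724 -3.059
vertex -0.561 0.368 -3.103
endloop
endfacet
facet normal -0.571 0.049 0.819
outer loop
vertex -1.275 0.724 -3.059
vertex -1.812 0.244 -3.405
vertex -1.218 -0.068 -2.972
endloop
endfacet
facet normal -0.878 -0.443 -0.178
outer loop
vertex -1.812 0.244 -3.405
vertex -1.619 0.172 -4.177
vertex -1.43 -0.409 -3.663
endloop
endfacet
facet normal -0.119 -0.117 -0.986
outer loop
vertex -1.619 0.172 -4.177
vertex -0.962 0.608 -4.308
vertex -0.905 -0.184 -4.221
endloop
endfacet
facet normal 0.657 0.576 -0.486
outer loop
vertex -0.962 0.608 -4.308
vertex -0.75 0.949 -3.617
vertex -0.368 0.296 -3.875
endloop
endfacet
facet normal 0.460 -0.465 0.756
outer loop
vertex -0.657 -0.333 -3.476
vertex -0.561 0.368 -3.103
vertex -1.218 -0.068 -2.972
endloop
endfacet
facet normal -0.020 -0.894 0.447
outer loop
vertex -0.657 -0.333 -3.476
vertex -1.218 -0.068 -2.972
vertex -1.43 -0.409 -3.663
endloop
endfacet
facet normal 0.153 -0.958 -0.242
outer loop
vertex -0.657 -0.333 -3.476
vertex -1.43 -0.409 -3.663
vertex -0.905 -0.184 -4.221
endloop
endfacet
facet normal 0.740 -0.568 -0.360
outer loop
vertex -0.657 -0.333 -3.476
vertex -0.905 -0.184 -4.221
vertex -0.368 0.296 -3.875
endloop
endfacet
facet normal 0.930 -0.264 0.257
outer loop
vertex -0.657 -0.333 -3.476
vertex -0.368 0.296 -3.875
vertex -0.561 0.368 -3.103
endloop
endfacet
facet normal 0.119 0.117 0.986
outer loop
vertex -1.218 -0.068 -2.972
vertex -0.561 0.368 -3.103
vertex -1.275 0.724 -3.059
endloop
endfacet
facet normal -0.657 -0.576 0.486
outer loop
vertex -1.43 -0.409 -3.663
vertex -1.218 -0.068 -2.972
vertex -1.812 0.244 -3.405
endloop
endfacet
facet normal -0.378 -0.679 -0.629
outer loop
vertex -0.905 -0.184 -4.221
vertex -1.43 -0.409 -3.663
vertex -1.619 0.172 -4.177
endloop
endfacet
facet normal 0.571 -0.049 -0.819
outer loop
vertex -0.368 0.296 -3.875
vertex -0.905 -0.184 -4.221
vertex -0.962 0.608 -4.308
endloop
endfacet
facet normal 0.878 0.443 0.178
outer loop
vertex -0.561 0.368 -3.103
vertex -0.368 0.296 -3.875
vertex -0.75 0.949 -3.617
endloop
endfacet
facet normal 0.413 -0.510 -0.755
outer loop
vertex 4.698 -0.98 -0.67
vertex 3.779 -1.532 -0.8
vertex 4.181 -0.613 -1.201
endloop
endfacet
facet normal 0.274 0.895 0.352
outer loop
vertex 4.698 -0.98 -0.67
vertex 4.181 -0.613 -1.201
vertex 3.241 -0.868 0.18
endloop
endfacet
facet normal 0.414 -0.510 -0.754
outer loop
vertex 4.181 -0.613 -1.201
vertex 3.779 -1.532 -0.8
vertex 3.429 -0.785 -1.497
endloop
endfacet
facet normal -0.231 0.973 0.022
outer loop
vertex 4.181 -0.613 -1.201
vertex 3.429 -0.785 -1.497
vertex 3.241 -0.868 0.18
endloop
endfacet
facet normal 0.413 -0.510 -0.754
outer loop
vertex 3.429 -0.785 -1.497
vertex 3.779 -1.532 -0.8
vertex 2.882 -1.394 -1.385
endloop
endfacet
facet normal -0.748 0.662 -0.051
outer loop
vertex 3.429 -0.785 -1.497
vertex 2.882 -1.394 -1.385
vertex 3.241 -0.868 0.18
endloop
endfacet
facet normal 0.414 -0.510 -0.754
outer loop
vertex 2.882 -1.394 -1.385
vertex 3.779 -1.532 -0.8
vertex 2.86 -2.084 -0.931
endloop
endfacet
facet normal -0.974 0.146 0.174
outer loop
vertex 2.882 -1.394 -1.385
vertex 2.86 -2.084 -0.931
vertex 3.241 -0.868 0.18
endloop
endfacet
facet normal 0.414 -0.511 -0.753
outer loop
vertex 2.86 -2.084 -0.931
vertex 3.779 -1.532 -0.8
vertex 3.376 -2.45 -0.399
endloop
endfacet
facet normal -0.778 -0.274 0.566
outer loop
vertex 2.86 -2.084 -0.931
vertex 3.376 -2.45 -0.399
vertex 3.241 -0.868 0.18
endloop
endfacet
facet normal 0.413 -0.511 -0.754
outer loop
vertex 3.376 -2.45 -0.399
vertex 3.779 -1.532 -0.8
vertex 4.129 -2.279 -0.103
endloop
endfacet
facet normal -0.272 -0.351 0.896
outer loop
vertex 3.376 -2.45 -0.399
vertex 4.129 -2.279 -0.103
vertex 3.241 -0.868 0.18
endloop
endfacet
facet normal 0.414 -0.510 -0.754
outer loop
vertex 4.129 -2.279 -0.103
vertex 3.779 -1.532 -0.8
vertex 4.676 -1.669 -0.215
endloop
endfacet
facet normal 0.244 -0.041 0.969
outer loop
vertex 4.129 -2.279 -0.103
vertex 4.676 -1.669 -0.215
vertex 3.241 -0.868 0.18
endloop
endfacet
facet normal 0.413 -0.511 -0.754
outer loop
vertex 4.676 -1.669 -0.215
vertex 3.779 -1.532 -0.8
vertex 4.698 -0.98 -0.67
endloop
endfacet
facet normal 0.470 0.476 0.743
outer loop
vertex 4.676 -1.669 -0.215
vertex 4.698 -0.98 -0.67
vertex 3.241 -0.868 0.18
endloop
endfacet

endsolid


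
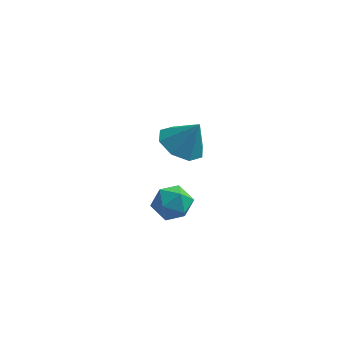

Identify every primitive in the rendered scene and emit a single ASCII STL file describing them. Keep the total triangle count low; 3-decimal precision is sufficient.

solid 
facet normal -0.150 -0.438 0.886
outer loop
vertex 2.511 -2.739 0.788
vertex 2.788 -3.419 0.499
vertex 3.281 -2.904 0.837
endloop
endfacet
facet normal -0.007 0.256 0.967
outer loop
vertex 2.511 -2.739 0.788
vertex 3.281 -2.904 0.837
vertex 3.045 -2.178 0.643
endloop
endfacet
facet normal -0.496 0.627 0.600
outer loop
vertex 2.511 -2.739 0.788
vertex 3.045 -2.178 0.643
vertex 2.407 -2.243 0.184
endloop
endfacet
facet normal -0.942 0.161 0.295
outer loop
vertex 2.511 -2.739 0.788
vertex 2.407 -2.243 0.184
vertex 2.248 -3.01 0.096
endloop
endfacet
facet normal -0.728 -0.497 0.472
outer loop
vertex 2.511 -2.739 0.788
vertex 2.248 -3.01 0.096
vertex 2.788 -3.419 0.499
endloop
endfacet
facet normal 0.631 0.385 0.673
outer loop
vertex 3.045 -2.178 0.643
vertex 3.281 -2.904 0.837
vertex 3.652 -2.51 0.264
endloop
endfacet
facet normal 0.398 -0.738 0.544
outer loop
vertex 3.281 -2.904 0.837
vertex 2.788 -3.419 0.499
vertex 3.493 -3.277 0.176
endloop
endfacet
facet normal -0.536 -0.834 -0.128
outer loop
vertex 2.788 -3.419 0.499
vertex 2.248 -3.01 0.096
vertex 2.855 -3.342 -0.283
endloop
endfacet
facet normal -0.881 0.230 -0.413
outer loop
vertex 2.248 -3.01 0.096
vertex 2.407 -2.243 0.184
vertex 2.619 -2.616 -0.477
endloop
endfacet
facet normal -0.160 0.984 0.083
outer loop
vertex 2.407 -2.243 0.184
vertex 3.045 -2.178 0.643
vertex 3.112 -2.101 -0.139
endloop
endfacet
facet normal 0.942 -0.161 -0.295
outer loop
vertex 3.389 -2.781 -0.428
vertex 3.652 -2.51 0.264
vertex 3.493 -3.277 0.176
endloop
endfacet
facet normal 0.496 -0.627 -0.600
outer loop
vertex 3.389 -2.781 -0.428
vertex 3.493 -3.277 0.176
vertex 2.855 -3.342 -0.283
endloop
endfacet
facet normal 0.007 -0.256 -0.967
outer loop
vertex 3.389 -2.781 -0.428
vertex 2.855 -3.342 -0.283
vertex 2.619 -2.616 -0.477
endloop
endfacet
facet normal 0.150 0.438 -0.886
outer loop
vertex 3.389 -2.781 -0.428
vertex 2.619 -2.616 -0.477
vertex 3.112 -2.101 -0.139
endloop
endfacet
facet normal 0.728 0.497 -0.472
outer loop
vertex 3.389 -2.781 -0.428
vertex 3.112 -2.101 -0.139
vertex 3.652 -2.51 0.264
endloop
endfacet
facet normal 0.881 -0.230 0.413
outer loop
vertex 3.493 -3.277 0.176
vertex 3.652 -2.51 0.264
vertex 3.281 -2.904 0.837
endloop
endfacet
facet normal 0.160 -0.984 -0.083
outer loop
vertex 2.855 -3.342 -0.283
vertex 3.493 -3.277 0.176
vertex 2.788 -3.419 0.499
endloop
endfacet
facet normal -0.631 -0.385 -0.673
outer loop
vertex 2.619 -2.616 -0.477
vertex 2.855 -3.342 -0.283
vertex 2.248 -3.01 0.096
endloop
endfacet
facet normal -0.398 0.738 -0.544
outer loop
vertex 3.112 -2.101 -0.139
vertex 2.619 -2.616 -0.477
vertex 2.407 -2.243 0.184
endloop
endfacet
facet normal 0.536 0.834 0.128
outer loop
vertex 3.652 -2.51 0.264
vertex 3.112 -2.101 -0.139
vertex 3.045 -2.178 0.643
endloop
endfacet
facet normal -0.500 -0.037 -0.865
outer loop
vertex 2.765 0.7 -0.423
vertex 2.285 1.495 -0.18
vertex 3.104 1.312 -0.645
endloop
endfacet
facet normal 0.887 -0.439 0.144
outer loop
vertex 2.765 0.7 -0.423
vertex 3.104 1.312 -0.645
vertex 2.955 1.545 0.98
endloop
endfacet
facet normal -0.500 -0.037 -0.865
outer loop
vertex 3.104 1.312 -0.645
vertex 2.285 1.495 -0.18
vertex 2.964 2.032 -0.595
endloop
endfacet
facet normal 0.980 0.186 0.063
outer loop
vertex 3.104 1.312 -0.645
vertex 2.964 2.032 -0.595
vertex 2.955 1.545 0.98
endloop
endfacet
facet normal -0.499 -0.037 -0.866
outer loop
vertex 2.964 2.032 -0.595
vertex 2.285 1.495 -0.18
vertex 2.426 2.437 -0.302
endloop
endfacet
facet normal 0.661 0.716 0.225
outer loop
vertex 2.964 2.032 -0.595
vertex 2.426 2.437 -0.302
vertex 2.955 1.545 0.98
endloop
endfacet
facet normal -0.500 -0.037 -0.865
outer loop
vertex 2.426 2.437 -0.302
vertex 2.285 1.495 -0.18
vertex 1.805 2.29 0.063
endloop
endfacet
facet normal 0.116 0.837 0.535
outer loop
vertex 2.426 2.437 -0.302
vertex 1.805 2.29 0.063
vertex 2.955 1.545 0.98
endloop
endfacet
facet normal -0.501 -0.038 -0.865
outer loop
vertex 1.805 2.29 0.063
vertex 2.285 1.495 -0.18
vertex 1.466 1.678 0.286
endloop
endfacet
facet normal -0.335 0.481 0.810
outer loop
vertex 1.805 2.29 0.063
vertex 1.466 1.678 0.286
vertex 2.955 1.545 0.98
endloop
endfacet
facet normal -0.500 -0.037 -0.865
outer loop
vertex 1.466 1.678 0.286
vertex 2.285 1.495 -0.18
vertex 1.606 0.958 0.236
endloop
endfacet
facet normal -0.429 -0.145 0.892
outer loop
vertex 1.466 1.678 0.286
vertex 1.606 0.958 0.236
vertex 2.955 1.545 0.98
endloop
endfacet
facet normal -0.501 -0.037 -0.865
outer loop
vertex 1.606 0.958 0.236
vertex 2.285 1.495 -0.18
vertex 2.144 0.553 -0.058
endloop
endfacet
facet normal -0.109 -0.675 0.730
outer loop
vertex 1.606 0.958 0.236
vertex 2.144 0.553 -0.058
vertex 2.955 1.545 0.98
endloop
endfacet
facet normal -0.500 -0.037 -0.865
outer loop
vertex 2.144 0.553 -0.058
vertex 2.285 1.495 -0.18
vertex 2.765 0.7 -0.423
endloop
endfacet
facet normal 0.436 -0.796 0.420
outer loop
vertex 2.144 0.553 -0.058
vertex 2.765 0.7 -0.423
vertex 2.955 1.545 0.98
endloop
endfacet

endsolid


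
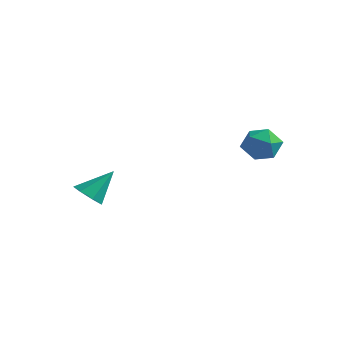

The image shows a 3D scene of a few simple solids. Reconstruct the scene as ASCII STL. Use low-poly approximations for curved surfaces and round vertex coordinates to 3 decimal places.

solid 
facet normal -0.795 0.541 0.274
outer loop
vertex -0.226 4.068 -1.667
vertex -0.153 3.825 -0.976
vertex 0.192 4.44 -1.188
endloop
endfacet
facet normal -0.451 0.851 -0.268
outer loop
vertex -0.226 4.068 -1.667
vertex 0.192 4.44 -1.188
vertex 0.422 4.344 -1.881
endloop
endfacet
facet normal -0.434 0.391 -0.811
outer loop
vertex -0.226 4.068 -1.667
vertex 0.422 4.344 -1.881
vertex 0.219 3.67 -2.097
endloop
endfacet
facet normal -0.769 -0.205 -0.606
outer loop
vertex -0.226 4.068 -1.667
vertex 0.219 3.67 -2.097
vertex -0.136 3.349 -1.538
endloop
endfacet
facet normal -0.992 -0.112 0.065
outer loop
vertex -0.226 4.068 -1.667
vertex -0.136 3.349 -1.538
vertex -0.153 3.825 -0.976
endloop
endfacet
facet normal 0.222 0.973 -0.061
outer loop
vertex 0.422 4.344 -1.881
vertex 0.192 4.44 -1.188
vertex 0.896 4.271 -1.322
endloop
endfacet
facet normal -0.335 0.470 0.817
outer loop
vertex 0.192 4.44 -1.188
vertex -0.153 3.825 -0.976
vertex 0.541 3.95 -0.763
endloop
endfacet
facet normal -0.654 -0.587 0.478
outer loop
vertex -0.153 3.825 -0.976
vertex -0.136 3.349 -1.538
vertex 0.338 3.276 -0.979
endloop
endfacet
facet normal -0.293 -0.737 -0.609
outer loop
vertex -0.136 3.349 -1.538
vertex 0.219 3.67 -2.097
vertex 0.568 3.18 -1.672
endloop
endfacet
facet normal 0.248 0.227 -0.942
outer loop
vertex 0.219 3.67 -2.097
vertex 0.422 4.344 -1.881
vertex 0.913 3.795 -1.884
endloop
endfacet
facet normal 0.769 0.205 0.606
outer loop
vertex 0.986 3.552 -1.193
vertex 0.896 4.271 -1.322
vertex 0.541 3.95 -0.763
endloop
endfacet
facet normal 0.434 -0.391 0.811
outer loop
vertex 0.986 3.552 -1.193
vertex 0.541 3.95 -0.763
vertex 0.338 3.276 -0.979
endloop
endfacet
facet normal 0.451 -0.851 0.268
outer loop
vertex 0.986 3.552 -1.193
vertex 0.338 3.276 -0.979
vertex 0.568 3.18 -1.672
endloop
endfacet
facet normal 0.795 -0.541 -0.274
outer loop
vertex 0.986 3.552 -1.193
vertex 0.568 3.18 -1.672
vertex 0.913 3.795 -1.884
endloop
endfacet
facet normal 0.992 0.112 -0.065
outer loop
vertex 0.986 3.552 -1.193
vertex 0.913 3.795 -1.884
vertex 0.896 4.271 -1.322
endloop
endfacet
facet normal 0.293 0.737 0.609
outer loop
vertex 0.541 3.95 -0.763
vertex 0.896 4.271 -1.322
vertex 0.192 4.44 -1.188
endloop
endfacet
facet normal -0.248 -0.227 0.942
outer loop
vertex 0.338 3.276 -0.979
vertex 0.541 3.95 -0.763
vertex -0.153 3.825 -0.976
endloop
endfacet
facet normal -0.222 -0.973 0.061
outer loop
vertex 0.568 3.18 -1.672
vertex 0.338 3.276 -0.979
vertex -0.136 3.349 -1.538
endloop
endfacet
facet normal 0.335 -0.470 -0.817
outer loop
vertex 0.913 3.795 -1.884
vertex 0.568 3.18 -1.672
vertex 0.219 3.67 -2.097
endloop
endfacet
facet normal 0.654 0.587 -0.478
outer loop
vertex 0.896 4.271 -1.322
vertex 0.913 3.795 -1.884
vertex 0.422 4.344 -1.881
endloop
endfacet
facet normal -0.272 -0.623 -0.733
outer loop
vertex -3.289 -0.169 -3.747
vertex -3.819 0.129 -3.804
vertex -3.29 0.235 -4.09
endloop
endfacet
facet normal 0.993 0.079 0.090
outer loop
vertex -3.289 -0.169 -3.747
vertex -3.29 0.235 -4.09
vertex -3.461 0.951 -2.836
endloop
endfacet
facet normal -0.272 -0.623 -0.734
outer loop
vertex -3.29 0.235 -4.09
vertex -3.819 0.129 -3.804
vertex -3.689 0.559 -4.217
endloop
endfacet
facet normal 0.657 0.690 -0.304
outer loop
vertex -3.29 0.235 -4.09
vertex -3.689 0.559 -4.217
vertex -3.461 0.951 -2.836
endloop
endfacet
facet normal -0.271 -0.623 -0.734
outer loop
vertex -3.689 0.559 -4.217
vertex -3.819 0.129 -3.804
vertex -4.185 0.559 -4.034
endloop
endfacet
facet normal -0.095 0.962 -0.257
outer loop
vertex -3.689 0.559 -4.217
vertex -4.185 0.559 -4.034
vertex -3.461 0.951 -2.836
endloop
endfacet
facet normal -0.270 -0.623 -0.734
outer loop
vertex -4.185 0.559 -4.034
vertex -3.819 0.129 -3.804
vertex -4.406 0.235 -3.678
endloop
endfacet
facet normal -0.697 0.690 0.195
outer loop
vertex -4.185 0.559 -4.034
vertex -4.406 0.235 -3.678
vertex -3.461 0.951 -2.836
endloop
endfacet
facet normal -0.270 -0.623 -0.734
outer loop
vertex -4.406 0.235 -3.678
vertex -3.819 0.129 -3.804
vertex -4.184 -0.169 -3.417
endloop
endfacet
facet normal -0.696 0.079 0.714
outer loop
vertex -4.406 0.235 -3.678
vertex -4.184 -0.169 -3.417
vertex -3.461 0.951 -2.836
endloop
endfacet
facet normal -0.270 -0.623 -0.734
outer loop
vertex -4.184 -0.169 -3.417
vertex -3.819 0.129 -3.804
vertex -3.687 -0.348 -3.448
endloop
endfacet
facet normal -0.092 -0.411 0.907
outer loop
vertex -4.184 -0.169 -3.417
vertex -3.687 -0.348 -3.448
vertex -3.461 0.951 -2.836
endloop
endfacet
facet normal -0.271 -0.623 -0.734
outer loop
vertex -3.687 -0.348 -3.448
vertex -3.819 0.129 -3.804
vertex -3.289 -0.169 -3.747
endloop
endfacet
facet normal 0.658 -0.411 0.630
outer loop
vertex -3.687 -0.348 -3.448
vertex -3.289 -0.169 -3.747
vertex -3.461 0.951 -2.836
endloop
endfacet

endsolid


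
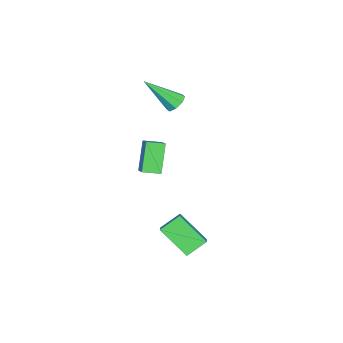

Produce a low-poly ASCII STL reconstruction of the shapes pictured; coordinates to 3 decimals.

solid 
facet normal -0.782 -0.310 -0.541
outer loop
vertex 3.7 2.29 -3.931
vertex 2.957 2.981 -3.254
vertex 3.959 3.764 -5.15
endloop
endfacet
facet normal 0.609 -0.566 -0.555
outer loop
vertex 4.803 4.099 -4.566
vertex 3.7 2.29 -3.931
vertex 3.959 3.764 -5.15
endloop
endfacet
facet normal -0.782 -0.310 -0.541
outer loop
vertex 3.959 3.764 -5.15
vertex 2.957 2.981 -3.254
vertex 3.216 4.455 -4.473
endloop
endfacet
facet normal 0.134 0.763 -0.632
outer loop
vertex 3.216 4.455 -4.473
vertex 4.803 4.099 -4.566
vertex 3.959 3.764 -5.15
endloop
endfacet
facet normal -0.134 -0.763 0.632
outer loop
vertex 3.7 2.29 -3.931
vertex 3.801 3.316 -2.67
vertex 2.957 2.981 -3.254
endloop
endfacet
facet normal 0.609 -0.566 -0.555
outer loop
vertex 4.544 2.625 -3.347
vertex 3.7 2.29 -3.931
vertex 4.803 4.099 -4.566
endloop
endfacet
facet normal -0.134 -0.763 0.632
outer loop
vertex 4.544 2.625 -3.347
vertex 3.801 3.316 -2.67
vertex 3.7 2.29 -3.931
endloop
endfacet
facet normal -0.609 0.566 0.555
outer loop
vertex 2.957 2.981 -3.254
vertex 3.801 3.316 -2.67
vertex 3.216 4.455 -4.473
endloop
endfacet
facet normal 0.134 0.763 -0.632
outer loop
vertex 4.06 4.79 -3.889
vertex 4.803 4.099 -4.566
vertex 3.216 4.455 -4.473
endloop
endfacet
facet normal -0.609 0.566 0.555
outer loop
vertex 3.216 4.455 -4.473
vertex 3.801 3.316 -2.67
vertex 4.06 4.79 -3.889
endloop
endfacet
facet normal 0.782 0.310 0.541
outer loop
vertex 4.06 4.79 -3.889
vertex 4.544 2.625 -3.347
vertex 4.803 4.099 -4.566
endloop
endfacet
facet normal 0.782 0.310 0.541
outer loop
vertex 3.801 3.316 -2.67
vertex 4.544 2.625 -3.347
vertex 4.06 4.79 -3.889
endloop
endfacet
facet normal -0.241 0.674 -0.698
outer loop
vertex -0.74 0.868 1.044
vertex -1.294 0.965 1.329
vertex -0.719 1.218 1.375
endloop
endfacet
facet normal 0.999 -0.043 -0.018
outer loop
vertex -0.74 0.868 1.044
vertex -0.719 1.218 1.375
vertex -0.766 -0.505 2.851
endloop
endfacet
facet normal -0.241 0.674 -0.698
outer loop
vertex -0.719 1.218 1.375
vertex -1.294 0.965 1.329
vertex -1.034 1.42 1.679
endloop
endfacet
facet normal 0.755 0.414 0.508
outer loop
vertex -0.719 1.218 1.375
vertex -1.034 1.42 1.679
vertex -0.766 -0.505 2.851
endloop
endfacet
facet normal -0.242 0.675 -0.697
outer loop
vertex -1.034 1.42 1.679
vertex -1.294 0.965 1.329
vertex -1.501 1.355 1.778
endloop
endfacet
facet normal 0.105 0.528 0.843
outer loop
vertex -1.034 1.42 1.679
vertex -1.501 1.355 1.778
vertex -0.766 -0.505 2.851
endloop
endfacet
facet normal -0.242 0.674 -0.697
outer loop
vertex -1.501 1.355 1.778
vertex -1.294 0.965 1.329
vertex -1.847 1.062 1.615
endloop
endfacet
facet normal -0.568 0.231 0.790
outer loop
vertex -1.501 1.355 1.778
vertex -1.847 1.062 1.615
vertex -0.766 -0.505 2.851
endloop
endfacet
facet normal -0.242 0.675 -0.697
outer loop
vertex -1.847 1.062 1.615
vertex -1.294 0.965 1.329
vertex -1.869 0.712 1.284
endloop
endfacet
facet normal -0.874 -0.304 0.379
outer loop
vertex -1.847 1.062 1.615
vertex -1.869 0.712 1.284
vertex -0.766 -0.505 2.851
endloop
endfacet
facet normal -0.242 0.674 -0.698
outer loop
vertex -1.869 0.712 1.284
vertex -1.294 0.965 1.329
vertex -1.554 0.51 0.98
endloop
endfacet
facet normal -0.631 -0.762 -0.148
outer loop
vertex -1.869 0.712 1.284
vertex -1.554 0.51 0.98
vertex -0.766 -0.505 2.851
endloop
endfacet
facet normal -0.243 0.674 -0.698
outer loop
vertex -1.554 0.51 0.98
vertex -1.294 0.965 1.329
vertex -1.086 0.575 0.88
endloop
endfacet
facet normal 0.018 -0.876 -0.483
outer loop
vertex -1.554 0.51 0.98
vertex -1.086 0.575 0.88
vertex -0.766 -0.505 2.851
endloop
endfacet
facet normal -0.241 0.675 -0.698
outer loop
vertex -1.086 0.575 0.88
vertex -1.294 0.965 1.329
vertex -0.74 0.868 1.044
endloop
endfacet
facet normal 0.693 -0.578 -0.430
outer loop
vertex -1.086 0.575 0.88
vertex -0.74 0.868 1.044
vertex -0.766 -0.505 2.851
endloop
endfacet
facet normal -0.554 -0.111 0.825
outer loop
vertex 3.057 1.311 1.518
vertex 2.648 2.118 1.352
vertex 2.213 0.751 0.875
endloop
endfacet
facet normal 0.444 -0.877 0.181
outer loop
vertex 3.172 0.942 -0.552
vertex 3.057 1.311 1.518
vertex 2.213 0.751 0.875
endloop
endfacet
facet normal -0.554 -0.111 0.825
outer loop
vertex 2.213 0.751 0.875
vertex 2.648 2.118 1.352
vertex 1.804 1.558 0.709
endloop
endfacet
facet normal -0.704 -0.467 -0.535
outer loop
vertex 1.804 1.558 0.709
vertex 3.172 0.942 -0.552
vertex 2.213 0.751 0.875
endloop
endfacet
facet normal 0.704 0.467 0.535
outer loop
vertex 3.057 1.311 1.518
vertex 3.607 2.309 -0.075
vertex 2.648 2.118 1.352
endloop
endfacet
facet normal 0.444 -0.877 0.181
outer loop
vertex 4.016 1.502 0.091
vertex 3.057 1.311 1.518
vertex 3.172 0.942 -0.552
endloop
endfacet
facet normal 0.704 0.467 0.535
outer loop
vertex 4.016 1.502 0.091
vertex 3.607 2.309 -0.075
vertex 3.057 1.311 1.518
endloop
endfacet
facet normal -0.444 0.877 -0.181
outer loop
vertex 2.648 2.118 1.352
vertex 3.607 2.309 -0.075
vertex 1.804 1.558 0.709
endloop
endfacet
facet normal -0.704 -0.467 -0.535
outer loop
vertex 2.763 1.749 -0.718
vertex 3.172 0.942 -0.552
vertex 1.804 1.558 0.709
endloop
endfacet
facet normal -0.444 0.877 -0.181
outer loop
vertex 1.804 1.558 0.709
vertex 3.607 2.309 -0.075
vertex 2.763 1.749 -0.718
endloop
endfacet
facet normal 0.554 0.111 -0.825
outer loop
vertex 2.763 1.749 -0.718
vertex 4.016 1.502 0.091
vertex 3.172 0.942 -0.552
endloop
endfacet
facet normal 0.554 0.111 -0.825
outer loop
vertex 3.607 2.309 -0.075
vertex 4.016 1.502 0.091
vertex 2.763 1.749 -0.718
endloop
endfacet

endsolid


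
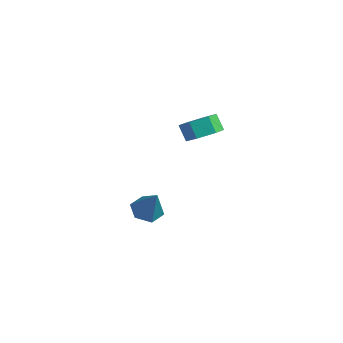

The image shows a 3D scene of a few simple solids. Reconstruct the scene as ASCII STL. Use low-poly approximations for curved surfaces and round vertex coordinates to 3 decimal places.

solid 
facet normal -0.505 0.083 -0.859
outer loop
vertex 1.103 0.657 -4.89
vertex 0.421 0.025 -4.55
vertex 0.316 0.997 -4.394
endloop
endfacet
facet normal 0.505 0.831 0.232
outer loop
vertex 1.103 0.657 -4.89
vertex 0.316 0.997 -4.394
vertex 1.459 -0.145 -2.79
endloop
endfacet
facet normal -0.506 0.083 -0.859
outer loop
vertex 0.316 0.997 -4.394
vertex 0.421 0.025 -4.55
vertex -0.365 0.365 -4.054
endloop
endfacet
facet normal -0.284 0.674 0.682
outer loop
vertex 0.316 0.997 -4.394
vertex -0.365 0.365 -4.054
vertex 1.459 -0.145 -2.79
endloop
endfacet
facet normal -0.506 0.083 -0.859
outer loop
vertex -0.365 0.365 -4.054
vertex 0.421 0.025 -4.55
vertex -0.26 -0.607 -4.21
endloop
endfacet
facet normal -0.595 -0.190 0.781
outer loop
vertex -0.365 0.365 -4.054
vertex -0.26 -0.607 -4.21
vertex 1.459 -0.145 -2.79
endloop
endfacet
facet normal -0.506 0.083 -0.859
outer loop
vertex -0.26 -0.607 -4.21
vertex 0.421 0.025 -4.55
vertex 0.526 -0.947 -4.706
endloop
endfacet
facet normal -0.115 -0.895 0.431
outer loop
vertex -0.26 -0.607 -4.21
vertex 0.526 -0.947 -4.706
vertex 1.459 -0.145 -2.79
endloop
endfacet
facet normal -0.505 0.083 -0.859
outer loop
vertex 0.526 -0.947 -4.706
vertex 0.421 0.025 -4.55
vertex 1.208 -0.315 -5.046
endloop
endfacet
facet normal 0.674 -0.738 -0.019
outer loop
vertex 0.526 -0.947 -4.706
vertex 1.208 -0.315 -5.046
vertex 1.459 -0.145 -2.79
endloop
endfacet
facet normal -0.505 0.083 -0.859
outer loop
vertex 1.208 -0.315 -5.046
vertex 0.421 0.025 -4.55
vertex 1.103 0.657 -4.89
endloop
endfacet
facet normal 0.985 0.126 -0.119
outer loop
vertex 1.208 -0.315 -5.046
vertex 1.103 0.657 -4.89
vertex 1.459 -0.145 -2.79
endloop
endfacet
facet normal 0.582 -0.052 -0.811
outer loop
vertex 4.553 1.211 2.988
vertex 3.693 1.241 2.369
vertex 4.172 2.142 2.655
endloop
endfacet
facet normal 0.729 0.475 0.492
outer loop
vertex 4.553 1.211 2.988
vertex 4.172 2.142 2.655
vertex 3.907 1.269 3.889
endloop
endfacet
facet normal 0.730 0.474 0.492
outer loop
vertex 3.907 1.269 3.889
vertex 4.172 2.142 2.655
vertex 3.527 2.2 3.556
endloop
endfacet
facet normal -0.582 0.053 0.812
outer loop
vertex 3.907 1.269 3.889
vertex 3.527 2.2 3.556
vertex 3.047 1.299 3.271
endloop
endfacet
facet normal 0.582 -0.052 -0.811
outer loop
vertex 4.172 2.142 2.655
vertex 3.693 1.241 2.369
vertex 3.312 2.172 2.036
endloop
endfacet
facet normal 0.054 0.998 -0.026
outer loop
vertex 4.172 2.142 2.655
vertex 3.312 2.172 2.036
vertex 3.527 2.2 3.556
endloop
endfacet
facet normal 0.053 0.998 -0.026
outer loop
vertex 3.527 2.2 3.556
vertex 3.312 2.172 2.036
vertex 2.666 2.23 2.937
endloop
endfacet
facet normal -0.582 0.053 0.812
outer loop
vertex 3.527 2.2 3.556
vertex 2.666 2.23 2.937
vertex 3.047 1.299 3.271
endloop
endfacet
facet normal 0.582 -0.052 -0.812
outer loop
vertex 3.312 2.172 2.036
vertex 3.693 1.241 2.369
vertex 2.833 1.271 1.751
endloop
endfacet
facet normal -0.676 0.523 -0.518
outer loop
vertex 3.312 2.172 2.036
vertex 2.833 1.271 1.751
vertex 2.666 2.23 2.937
endloop
endfacet
facet normal -0.676 0.523 -0.518
outer loop
vertex 2.666 2.23 2.937
vertex 2.833 1.271 1.751
vertex 2.187 1.329 2.652
endloop
endfacet
facet normal -0.582 0.053 0.811
outer loop
vertex 2.666 2.23 2.937
vertex 2.187 1.329 2.652
vertex 3.047 1.299 3.271
endloop
endfacet
facet normal 0.582 -0.053 -0.812
outer loop
vertex 2.833 1.271 1.751
vertex 3.693 1.241 2.369
vertex 3.213 0.34 2.084
endloop
endfacet
facet normal -0.730 -0.474 -0.493
outer loop
vertex 2.833 1.271 1.751
vertex 3.213 0.34 2.084
vertex 2.187 1.329 2.652
endloop
endfacet
facet normal -0.730 -0.475 -0.492
outer loop
vertex 2.187 1.329 2.652
vertex 3.213 0.34 2.084
vertex 2.568 0.398 2.985
endloop
endfacet
facet normal -0.582 0.052 0.811
outer loop
vertex 2.187 1.329 2.652
vertex 2.568 0.398 2.985
vertex 3.047 1.299 3.271
endloop
endfacet
facet normal 0.582 -0.053 -0.812
outer loop
vertex 3.213 0.34 2.084
vertex 3.693 1.241 2.369
vertex 4.074 0.31 2.703
endloop
endfacet
facet normal -0.053 -0.998 0.026
outer loop
vertex 3.213 0.34 2.084
vertex 4.074 0.31 2.703
vertex 2.568 0.398 2.985
endloop
endfacet
facet normal -0.053 -0.998 0.026
outer loop
vertex 2.568 0.398 2.985
vertex 4.074 0.31 2.703
vertex 3.428 0.368 3.604
endloop
endfacet
facet normal -0.582 0.052 0.811
outer loop
vertex 2.568 0.398 2.985
vertex 3.428 0.368 3.604
vertex 3.047 1.299 3.271
endloop
endfacet
facet normal 0.582 -0.053 -0.811
outer loop
vertex 4.074 0.31 2.703
vertex 3.693 1.241 2.369
vertex 4.553 1.211 2.988
endloop
endfacet
facet normal 0.676 -0.523 0.518
outer loop
vertex 4.074 0.31 2.703
vertex 4.553 1.211 2.988
vertex 3.428 0.368 3.604
endloop
endfacet
facet normal 0.676 -0.523 0.518
outer loop
vertex 3.428 0.368 3.604
vertex 4.553 1.211 2.988
vertex 3.907 1.269 3.889
endloop
endfacet
facet normal -0.582 0.052 0.812
outer loop
vertex 3.428 0.368 3.604
vertex 3.907 1.269 3.889
vertex 3.047 1.299 3.271
endloop
endfacet

endsolid
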